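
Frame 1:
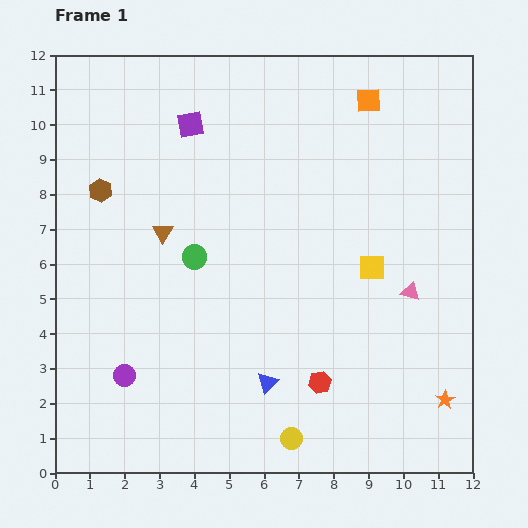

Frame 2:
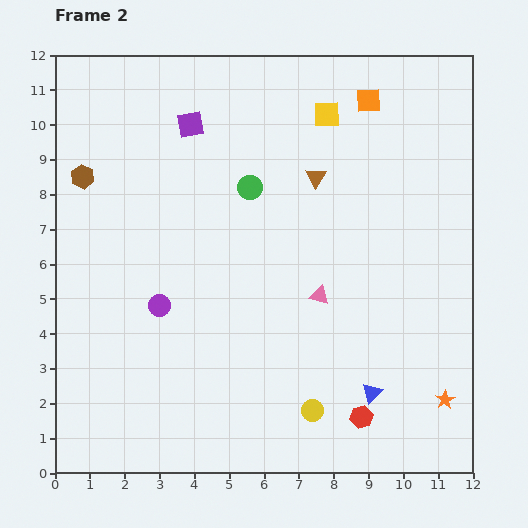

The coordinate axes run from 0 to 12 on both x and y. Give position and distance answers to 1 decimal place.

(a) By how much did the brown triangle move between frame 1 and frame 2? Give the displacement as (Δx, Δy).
(4.4, 1.6)

The brown triangle was at (3.1, 6.9) in frame 1 and (7.5, 8.5) in frame 2.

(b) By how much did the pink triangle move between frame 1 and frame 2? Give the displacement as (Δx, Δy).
(-2.6, -0.1)

The pink triangle was at (10.2, 5.2) in frame 1 and (7.6, 5.1) in frame 2.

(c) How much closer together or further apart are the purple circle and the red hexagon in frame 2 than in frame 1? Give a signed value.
+1.0

Distance in frame 1: 5.6. Distance in frame 2: 6.6.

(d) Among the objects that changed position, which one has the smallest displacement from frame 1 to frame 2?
the brown hexagon

(moved 0.6)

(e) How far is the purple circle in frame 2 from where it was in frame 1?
2.2

The purple circle moved from (2.0, 2.8) to (3.0, 4.8), a distance of √(1.0² + 2.0²) ≈ 2.2.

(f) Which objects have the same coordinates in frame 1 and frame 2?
the orange star, the purple square, the orange square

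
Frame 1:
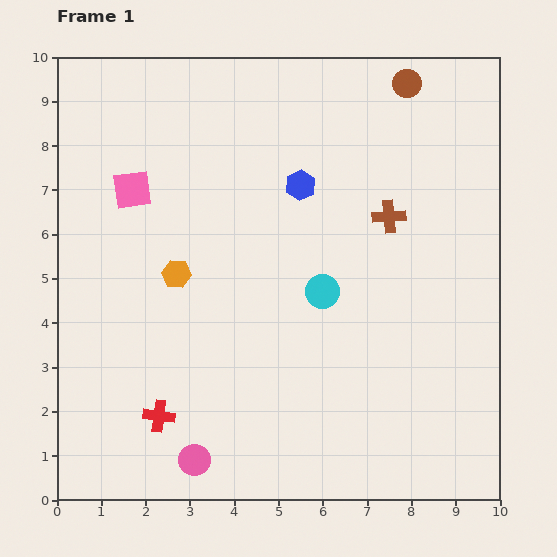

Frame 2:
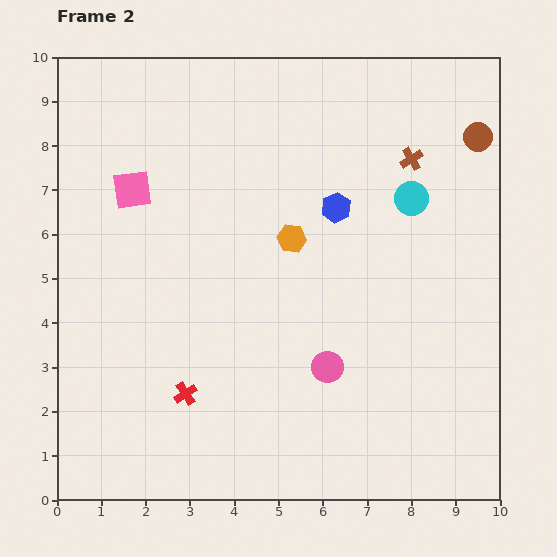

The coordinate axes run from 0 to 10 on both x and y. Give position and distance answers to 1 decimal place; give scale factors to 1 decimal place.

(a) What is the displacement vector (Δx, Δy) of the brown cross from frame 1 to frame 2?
(0.5, 1.3)

The brown cross was at (7.5, 6.4) in frame 1 and (8.0, 7.7) in frame 2.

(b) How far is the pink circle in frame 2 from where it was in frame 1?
3.7

The pink circle moved from (3.1, 0.9) to (6.1, 3.0), a distance of √(3.0² + 2.1²) ≈ 3.7.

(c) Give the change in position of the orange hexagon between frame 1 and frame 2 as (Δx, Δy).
(2.6, 0.8)

The orange hexagon was at (2.7, 5.1) in frame 1 and (5.3, 5.9) in frame 2.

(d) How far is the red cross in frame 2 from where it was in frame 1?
0.8

The red cross moved from (2.3, 1.9) to (2.9, 2.4), a distance of √(0.6² + 0.5²) ≈ 0.8.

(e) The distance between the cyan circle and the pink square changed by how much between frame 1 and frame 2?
+1.4

Distance in frame 1: 4.9. Distance in frame 2: 6.3.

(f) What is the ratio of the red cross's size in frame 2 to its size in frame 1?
0.7×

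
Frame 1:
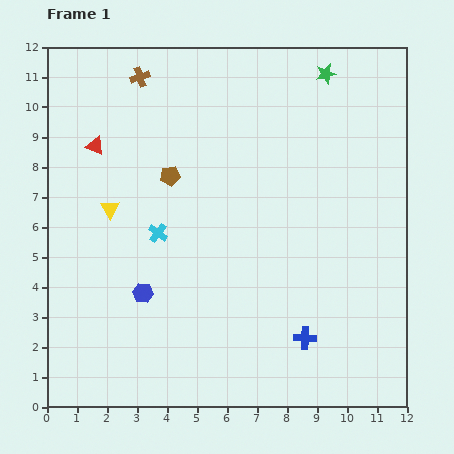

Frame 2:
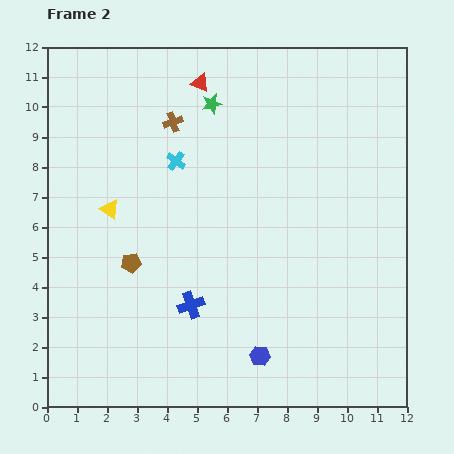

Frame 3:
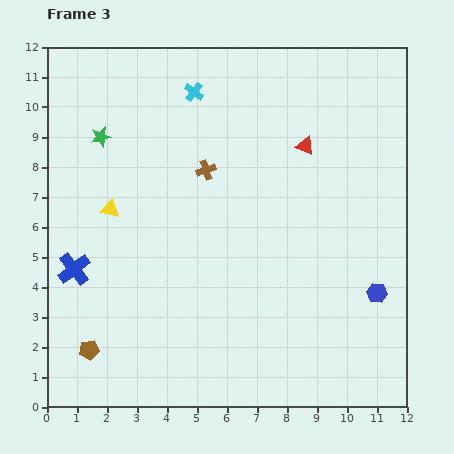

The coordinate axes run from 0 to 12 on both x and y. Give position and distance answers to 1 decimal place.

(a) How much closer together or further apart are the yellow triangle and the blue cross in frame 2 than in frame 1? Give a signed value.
-3.6

Distance in frame 1: 7.8. Distance in frame 2: 4.2.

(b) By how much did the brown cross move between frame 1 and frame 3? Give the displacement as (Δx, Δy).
(2.2, -3.1)

The brown cross was at (3.1, 11.0) in frame 1 and (5.3, 7.9) in frame 3.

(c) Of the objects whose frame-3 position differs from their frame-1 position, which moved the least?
the brown cross

(moved 3.8)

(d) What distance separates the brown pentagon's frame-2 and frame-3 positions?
3.2

The brown pentagon moved from (2.8, 4.8) to (1.4, 1.9), a distance of √(1.4² + 2.9²) ≈ 3.2.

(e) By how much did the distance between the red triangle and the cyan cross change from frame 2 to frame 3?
+1.4

Distance in frame 2: 2.7. Distance in frame 3: 4.1.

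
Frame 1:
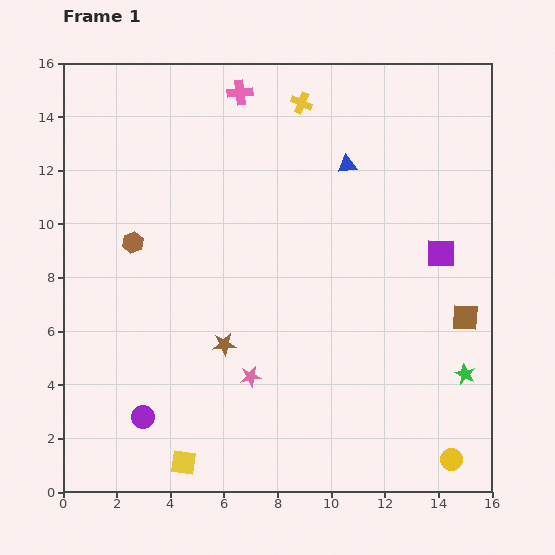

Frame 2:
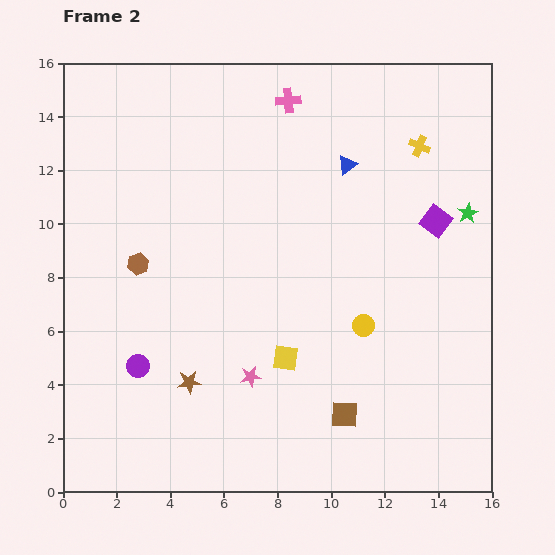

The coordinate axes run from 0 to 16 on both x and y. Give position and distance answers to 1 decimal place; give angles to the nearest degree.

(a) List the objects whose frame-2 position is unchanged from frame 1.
the pink star, the blue triangle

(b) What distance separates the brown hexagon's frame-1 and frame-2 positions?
0.8

The brown hexagon moved from (2.6, 9.3) to (2.8, 8.5), a distance of √(0.2² + 0.8²) ≈ 0.8.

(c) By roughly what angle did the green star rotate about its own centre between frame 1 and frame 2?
18° clockwise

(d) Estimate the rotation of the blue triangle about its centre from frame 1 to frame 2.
29° counter-clockwise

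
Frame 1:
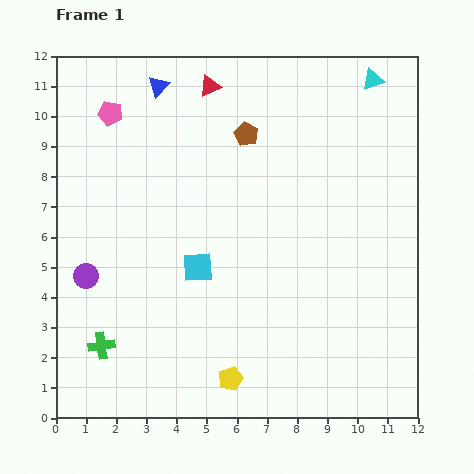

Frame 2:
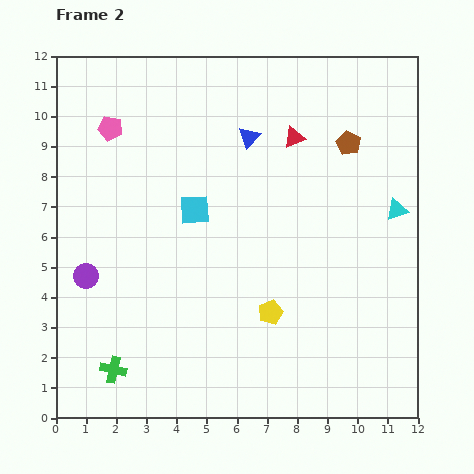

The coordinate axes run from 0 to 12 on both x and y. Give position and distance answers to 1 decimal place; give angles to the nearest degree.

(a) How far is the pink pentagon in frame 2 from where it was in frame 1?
0.5

The pink pentagon moved from (1.8, 10.1) to (1.8, 9.6), a distance of √(0.0² + 0.5²) ≈ 0.5.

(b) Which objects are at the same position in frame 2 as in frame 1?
the purple circle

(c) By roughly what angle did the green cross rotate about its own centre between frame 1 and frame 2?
22° clockwise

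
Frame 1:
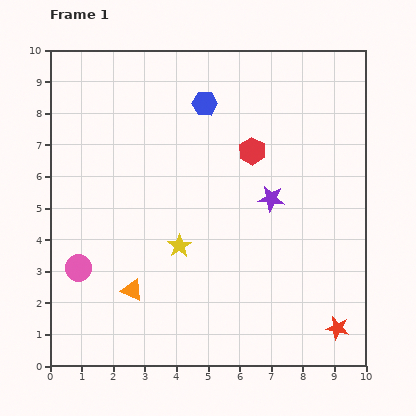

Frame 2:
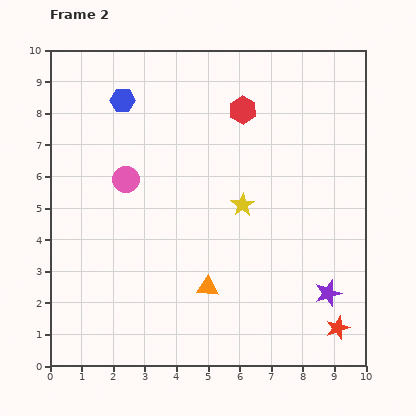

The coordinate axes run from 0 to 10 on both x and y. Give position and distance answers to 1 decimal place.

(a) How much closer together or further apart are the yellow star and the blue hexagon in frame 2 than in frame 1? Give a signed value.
+0.4

Distance in frame 1: 4.6. Distance in frame 2: 5.0.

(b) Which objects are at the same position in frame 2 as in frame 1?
the red star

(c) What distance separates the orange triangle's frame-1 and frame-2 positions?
2.4

The orange triangle moved from (2.6, 2.4) to (5.0, 2.5), a distance of √(2.4² + 0.1²) ≈ 2.4.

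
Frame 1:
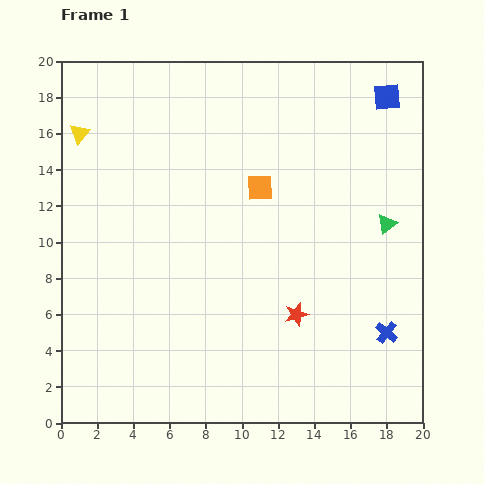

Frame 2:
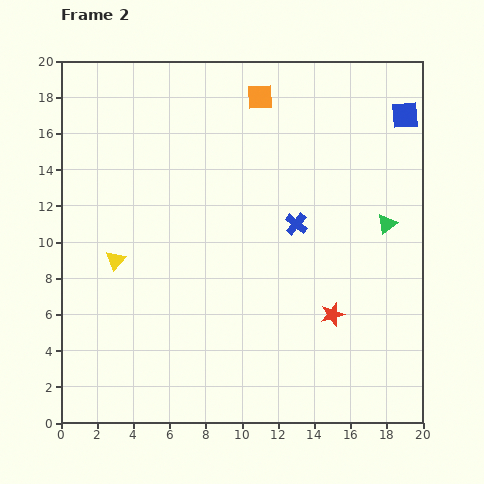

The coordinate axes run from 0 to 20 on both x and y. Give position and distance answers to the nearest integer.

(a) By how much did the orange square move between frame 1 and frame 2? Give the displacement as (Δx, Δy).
(0, 5)

The orange square was at (11, 13) in frame 1 and (11, 18) in frame 2.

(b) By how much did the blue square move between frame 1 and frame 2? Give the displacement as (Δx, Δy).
(1, -1)

The blue square was at (18, 18) in frame 1 and (19, 17) in frame 2.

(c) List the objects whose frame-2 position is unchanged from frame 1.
the green triangle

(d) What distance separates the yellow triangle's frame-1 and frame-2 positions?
7

The yellow triangle moved from (1, 16) to (3, 9), a distance of √(2² + 7²) ≈ 7.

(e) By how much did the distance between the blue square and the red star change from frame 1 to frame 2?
-1

Distance in frame 1: 13. Distance in frame 2: 12.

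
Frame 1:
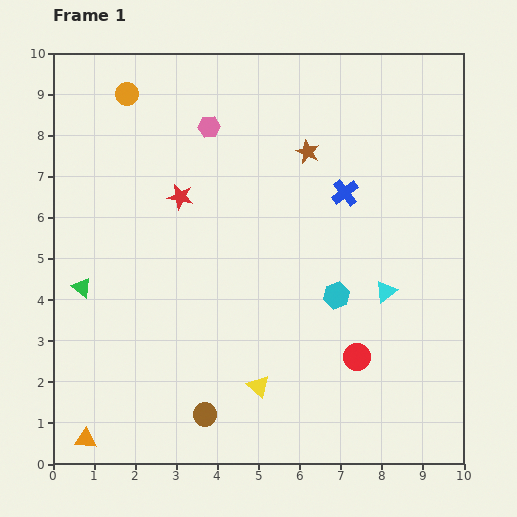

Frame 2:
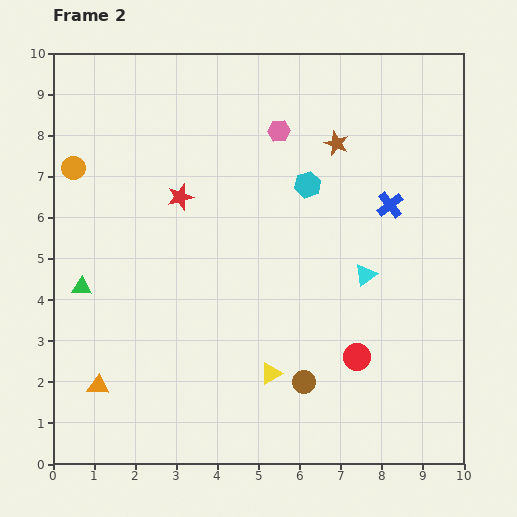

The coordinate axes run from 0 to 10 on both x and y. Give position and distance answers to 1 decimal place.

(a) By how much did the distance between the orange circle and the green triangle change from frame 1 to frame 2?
-1.9

Distance in frame 1: 4.8. Distance in frame 2: 2.9.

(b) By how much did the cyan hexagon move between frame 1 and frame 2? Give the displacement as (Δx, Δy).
(-0.7, 2.7)

The cyan hexagon was at (6.9, 4.1) in frame 1 and (6.2, 6.8) in frame 2.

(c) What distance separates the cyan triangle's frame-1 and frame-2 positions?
0.6

The cyan triangle moved from (8.1, 4.2) to (7.6, 4.6), a distance of √(0.5² + 0.4²) ≈ 0.6.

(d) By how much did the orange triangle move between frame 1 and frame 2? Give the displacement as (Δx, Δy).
(0.3, 1.3)

The orange triangle was at (0.8, 0.6) in frame 1 and (1.1, 1.9) in frame 2.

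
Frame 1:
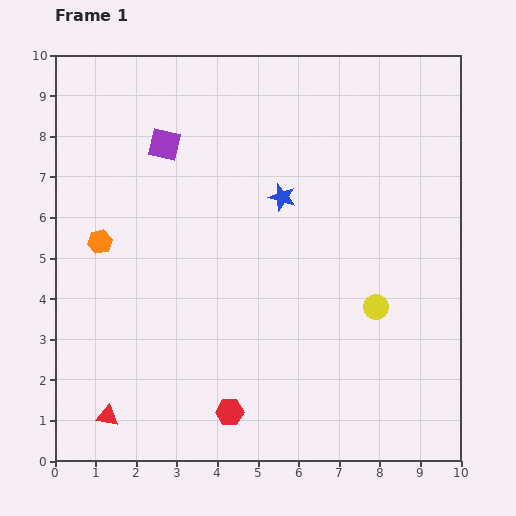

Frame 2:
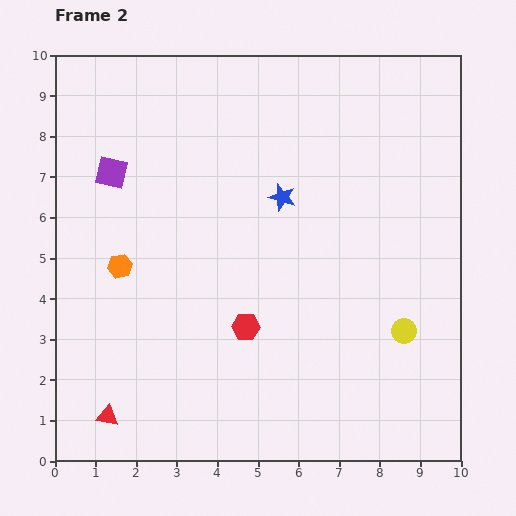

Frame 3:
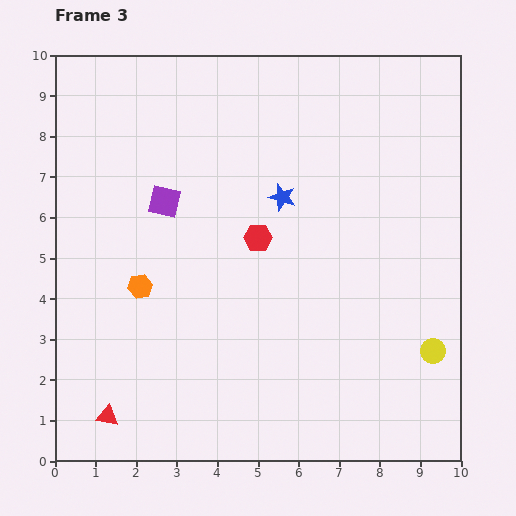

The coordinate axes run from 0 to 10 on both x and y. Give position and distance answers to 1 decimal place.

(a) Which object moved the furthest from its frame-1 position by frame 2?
the red hexagon

(moved 2.1; next 1.5)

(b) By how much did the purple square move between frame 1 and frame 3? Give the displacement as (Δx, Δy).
(0.0, -1.4)

The purple square was at (2.7, 7.8) in frame 1 and (2.7, 6.4) in frame 3.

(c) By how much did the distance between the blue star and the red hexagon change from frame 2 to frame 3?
-2.1

Distance in frame 2: 3.3. Distance in frame 3: 1.2.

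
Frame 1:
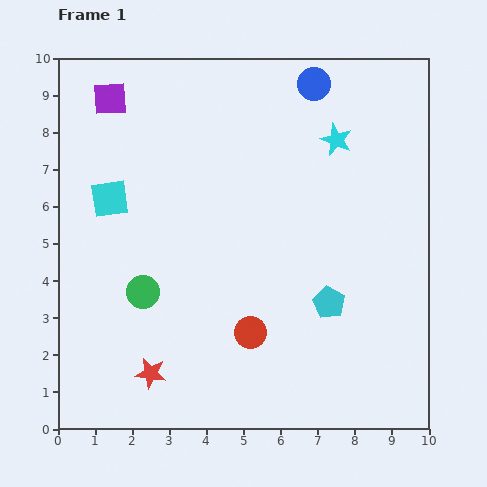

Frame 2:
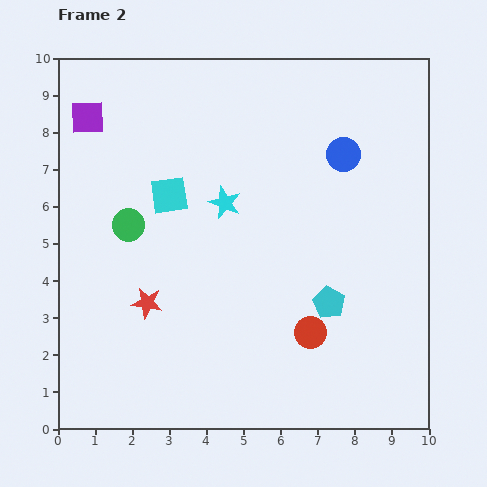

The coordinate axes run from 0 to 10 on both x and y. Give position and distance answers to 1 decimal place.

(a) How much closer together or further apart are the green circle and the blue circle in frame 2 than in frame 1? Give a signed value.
-1.1

Distance in frame 1: 7.2. Distance in frame 2: 6.1.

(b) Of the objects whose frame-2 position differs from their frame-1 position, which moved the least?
the purple square

(moved 0.8)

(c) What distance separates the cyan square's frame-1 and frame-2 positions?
1.6

The cyan square moved from (1.4, 6.2) to (3.0, 6.3), a distance of √(1.6² + 0.1²) ≈ 1.6.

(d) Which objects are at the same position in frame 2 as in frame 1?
the cyan pentagon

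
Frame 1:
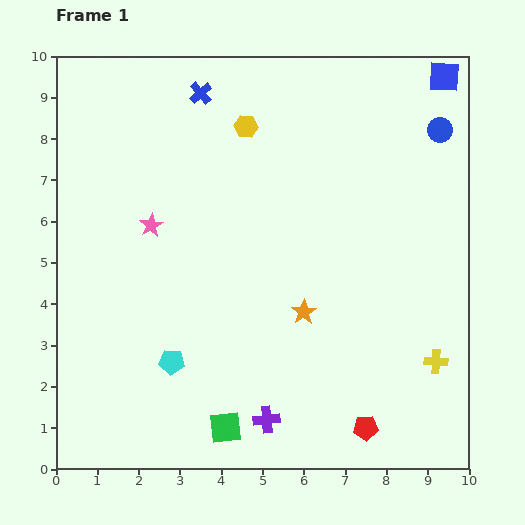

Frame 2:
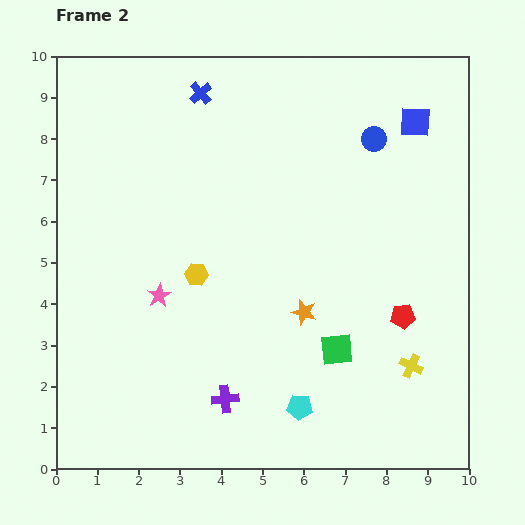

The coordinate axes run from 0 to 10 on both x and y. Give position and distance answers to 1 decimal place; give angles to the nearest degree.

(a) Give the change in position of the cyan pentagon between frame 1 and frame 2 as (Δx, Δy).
(3.1, -1.1)

The cyan pentagon was at (2.8, 2.6) in frame 1 and (5.9, 1.5) in frame 2.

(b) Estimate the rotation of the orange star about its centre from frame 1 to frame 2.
24° counter-clockwise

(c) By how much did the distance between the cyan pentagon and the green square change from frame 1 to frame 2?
-0.4

Distance in frame 1: 2.1. Distance in frame 2: 1.7.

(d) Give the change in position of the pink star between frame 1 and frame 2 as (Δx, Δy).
(0.2, -1.7)

The pink star was at (2.3, 5.9) in frame 1 and (2.5, 4.2) in frame 2.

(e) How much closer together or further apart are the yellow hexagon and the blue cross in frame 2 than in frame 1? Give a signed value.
+3.0

Distance in frame 1: 1.4. Distance in frame 2: 4.4.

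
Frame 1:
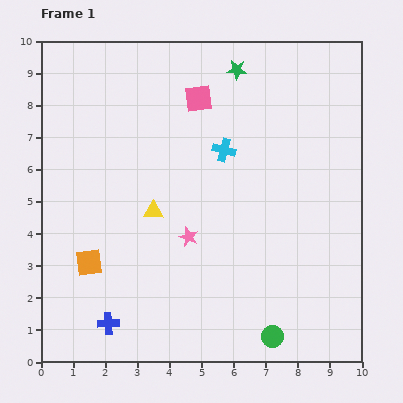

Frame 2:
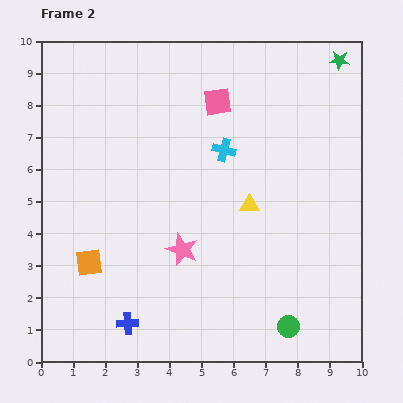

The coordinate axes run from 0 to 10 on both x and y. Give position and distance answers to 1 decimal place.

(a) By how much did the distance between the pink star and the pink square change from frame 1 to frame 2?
+0.4

Distance in frame 1: 4.3. Distance in frame 2: 4.7.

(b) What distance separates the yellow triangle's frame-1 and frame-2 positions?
3.0

The yellow triangle moved from (3.5, 4.7) to (6.5, 4.9), a distance of √(3.0² + 0.2²) ≈ 3.0.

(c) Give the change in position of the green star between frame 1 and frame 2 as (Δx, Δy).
(3.2, 0.3)

The green star was at (6.1, 9.1) in frame 1 and (9.3, 9.4) in frame 2.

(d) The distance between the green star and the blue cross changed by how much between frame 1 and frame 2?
+1.6

Distance in frame 1: 8.9. Distance in frame 2: 10.5.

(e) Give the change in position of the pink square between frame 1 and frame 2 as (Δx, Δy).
(0.6, -0.1)

The pink square was at (4.9, 8.2) in frame 1 and (5.5, 8.1) in frame 2.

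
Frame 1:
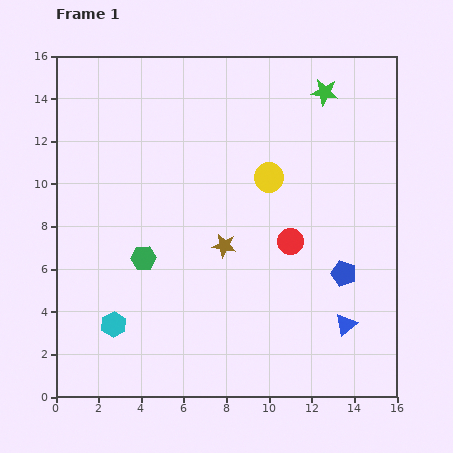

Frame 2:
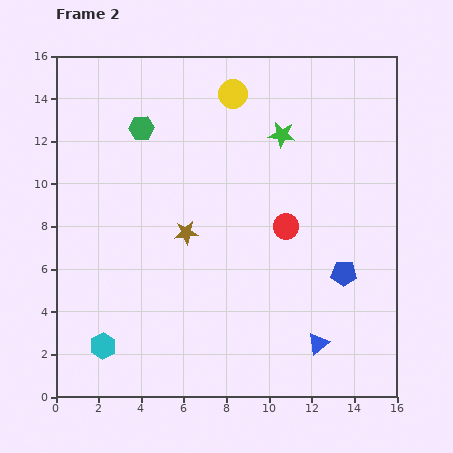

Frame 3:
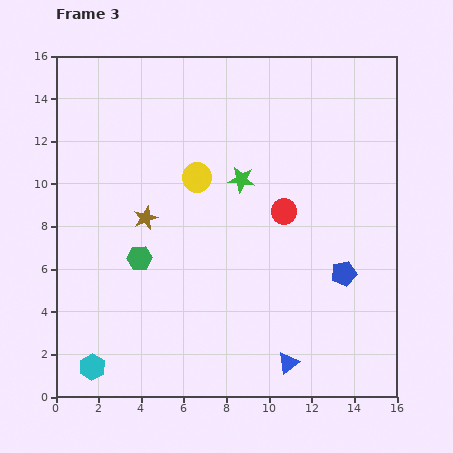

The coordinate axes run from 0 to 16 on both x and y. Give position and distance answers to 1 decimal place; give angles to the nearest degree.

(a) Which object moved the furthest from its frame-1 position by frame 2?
the green hexagon

(moved 6.1; next 4.3)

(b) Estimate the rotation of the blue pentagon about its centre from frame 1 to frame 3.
30° counter-clockwise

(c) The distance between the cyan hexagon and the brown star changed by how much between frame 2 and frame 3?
+0.8

Distance in frame 2: 6.6. Distance in frame 3: 7.4.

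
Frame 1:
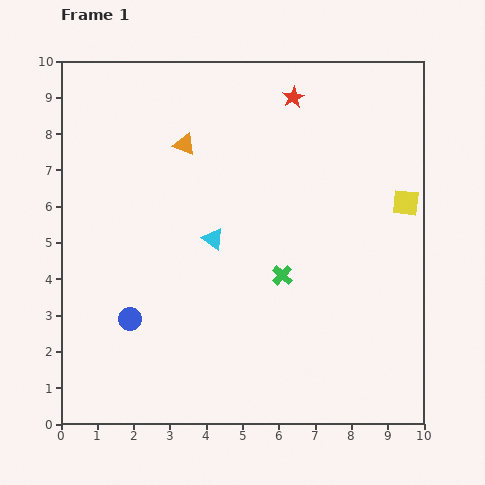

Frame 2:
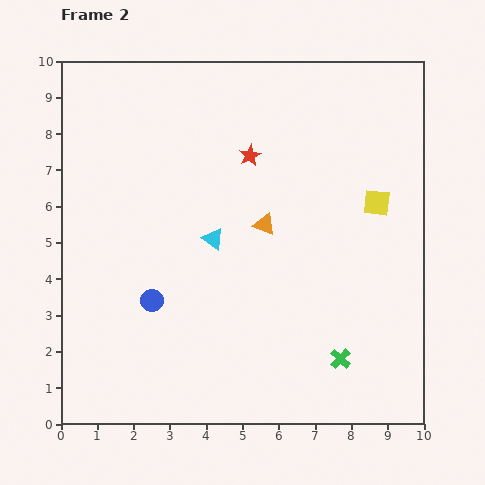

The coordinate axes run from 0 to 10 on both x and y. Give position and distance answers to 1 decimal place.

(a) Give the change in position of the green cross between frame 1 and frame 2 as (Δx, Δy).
(1.6, -2.3)

The green cross was at (6.1, 4.1) in frame 1 and (7.7, 1.8) in frame 2.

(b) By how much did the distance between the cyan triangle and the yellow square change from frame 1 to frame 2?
-0.8

Distance in frame 1: 5.4. Distance in frame 2: 4.6.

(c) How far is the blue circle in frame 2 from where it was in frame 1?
0.8

The blue circle moved from (1.9, 2.9) to (2.5, 3.4), a distance of √(0.6² + 0.5²) ≈ 0.8.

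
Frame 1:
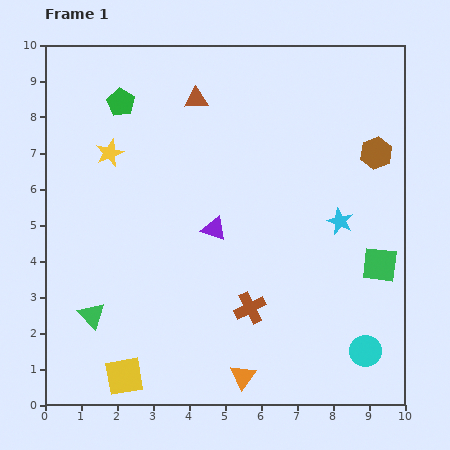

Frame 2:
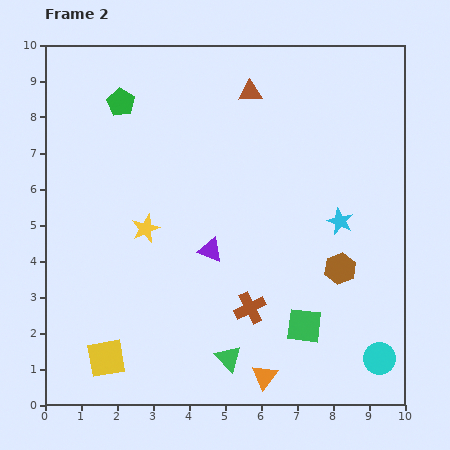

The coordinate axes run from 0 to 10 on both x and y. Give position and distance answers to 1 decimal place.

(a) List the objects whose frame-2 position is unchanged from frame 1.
the brown cross, the cyan star, the green pentagon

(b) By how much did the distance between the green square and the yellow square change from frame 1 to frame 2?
-2.1

Distance in frame 1: 7.7. Distance in frame 2: 5.6.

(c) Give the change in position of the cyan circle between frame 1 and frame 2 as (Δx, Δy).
(0.4, -0.2)

The cyan circle was at (8.9, 1.5) in frame 1 and (9.3, 1.3) in frame 2.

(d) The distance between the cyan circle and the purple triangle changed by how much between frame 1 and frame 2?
+0.2

Distance in frame 1: 5.4. Distance in frame 2: 5.6.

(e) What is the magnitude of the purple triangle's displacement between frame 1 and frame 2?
0.6

The purple triangle moved from (4.7, 4.9) to (4.6, 4.3), a distance of √(0.1² + 0.6²) ≈ 0.6.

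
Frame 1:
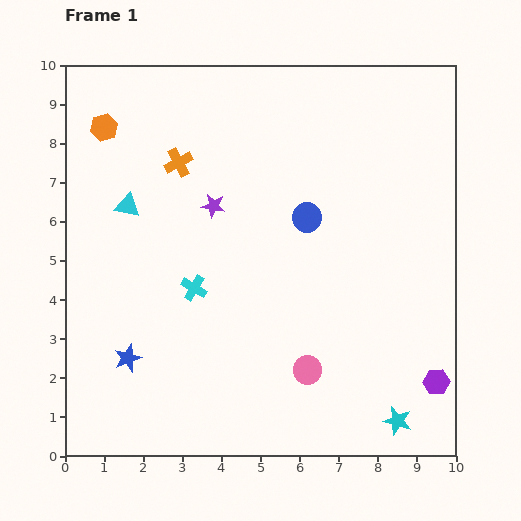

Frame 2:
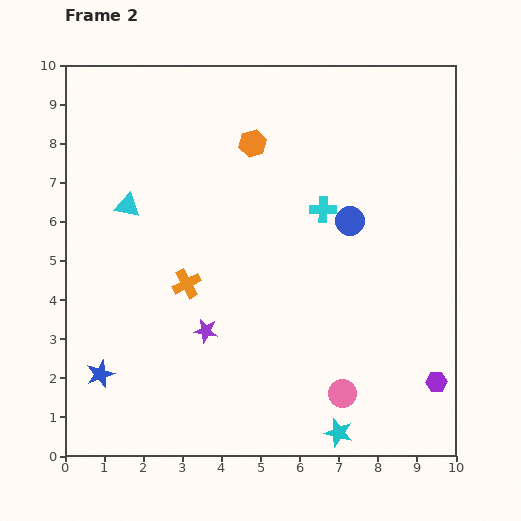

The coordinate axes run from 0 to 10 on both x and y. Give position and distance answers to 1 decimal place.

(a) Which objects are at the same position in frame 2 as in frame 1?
the cyan triangle, the purple hexagon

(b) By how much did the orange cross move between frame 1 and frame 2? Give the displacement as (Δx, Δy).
(0.2, -3.1)

The orange cross was at (2.9, 7.5) in frame 1 and (3.1, 4.4) in frame 2.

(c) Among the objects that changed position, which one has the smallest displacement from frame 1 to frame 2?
the blue star

(moved 0.8)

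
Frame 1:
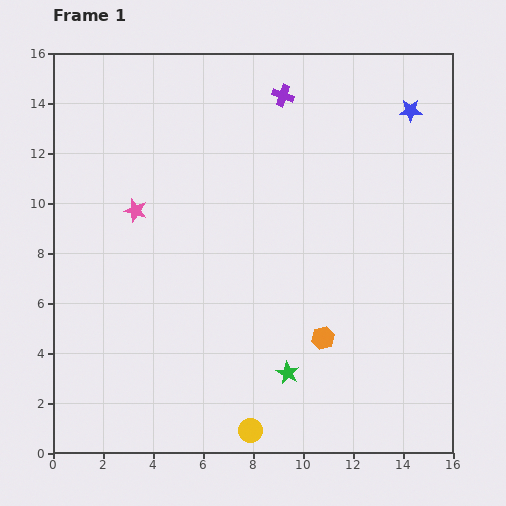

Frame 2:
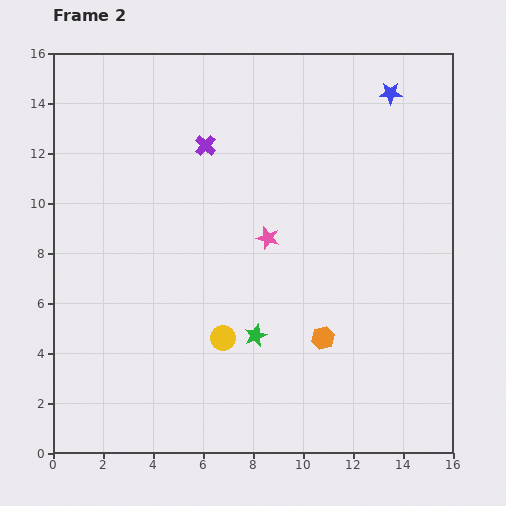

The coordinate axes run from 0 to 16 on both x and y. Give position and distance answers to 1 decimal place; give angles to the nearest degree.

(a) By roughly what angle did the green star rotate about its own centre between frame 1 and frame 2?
22° clockwise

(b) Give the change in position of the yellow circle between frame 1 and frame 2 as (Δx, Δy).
(-1.1, 3.7)

The yellow circle was at (7.9, 0.9) in frame 1 and (6.8, 4.6) in frame 2.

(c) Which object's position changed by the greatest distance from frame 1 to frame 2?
the pink star

(moved 5.4; next 3.9)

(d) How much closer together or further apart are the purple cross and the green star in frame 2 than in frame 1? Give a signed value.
-3.2

Distance in frame 1: 11.1. Distance in frame 2: 7.9.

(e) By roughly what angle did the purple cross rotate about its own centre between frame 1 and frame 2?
23° clockwise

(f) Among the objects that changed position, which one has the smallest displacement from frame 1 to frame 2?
the blue star

(moved 1.1)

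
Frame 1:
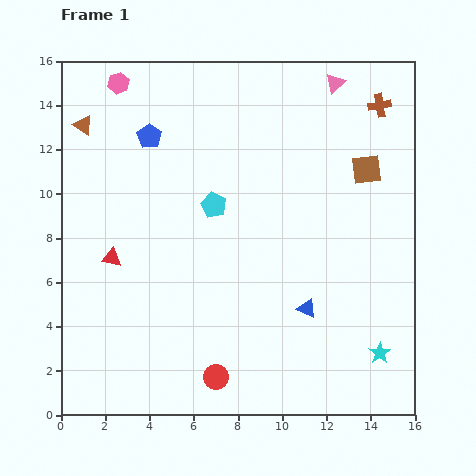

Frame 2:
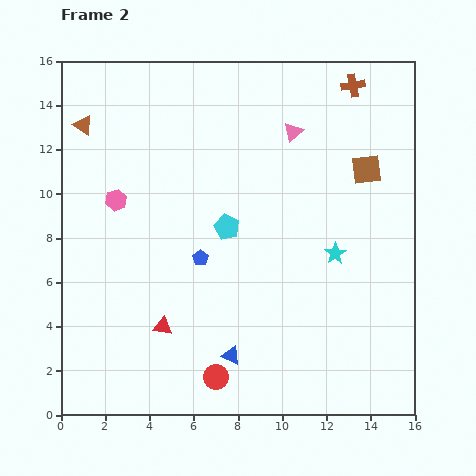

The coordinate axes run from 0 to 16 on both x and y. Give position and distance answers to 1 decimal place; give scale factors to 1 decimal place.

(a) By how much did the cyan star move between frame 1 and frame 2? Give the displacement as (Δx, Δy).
(-2.0, 4.5)

The cyan star was at (14.4, 2.8) in frame 1 and (12.4, 7.3) in frame 2.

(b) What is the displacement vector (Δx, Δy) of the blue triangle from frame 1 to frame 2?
(-3.4, -2.1)

The blue triangle was at (11.1, 4.8) in frame 1 and (7.7, 2.7) in frame 2.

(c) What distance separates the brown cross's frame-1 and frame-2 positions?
1.5

The brown cross moved from (14.4, 14.0) to (13.2, 14.9), a distance of √(1.2² + 0.9²) ≈ 1.5.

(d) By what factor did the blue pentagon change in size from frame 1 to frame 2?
0.6×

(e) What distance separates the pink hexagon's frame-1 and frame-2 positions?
5.3

The pink hexagon moved from (2.6, 15.0) to (2.5, 9.7), a distance of √(0.1² + 5.3²) ≈ 5.3.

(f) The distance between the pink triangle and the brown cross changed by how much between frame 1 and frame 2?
+1.2

Distance in frame 1: 2.2. Distance in frame 2: 3.4.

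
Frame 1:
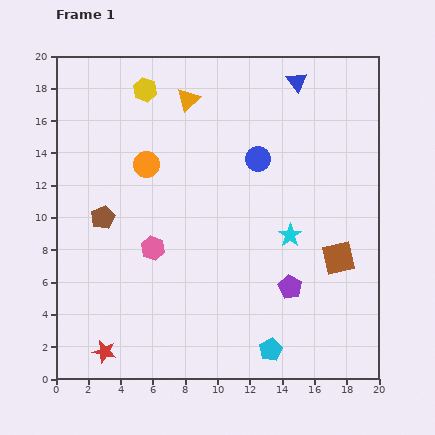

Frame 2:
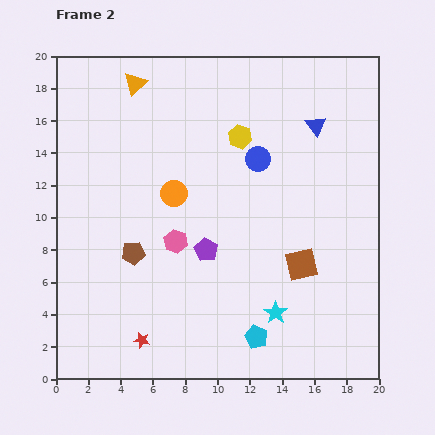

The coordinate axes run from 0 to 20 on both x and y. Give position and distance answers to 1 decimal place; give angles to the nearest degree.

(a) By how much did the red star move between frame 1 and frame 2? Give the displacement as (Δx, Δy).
(2.3, 0.7)

The red star was at (3.0, 1.7) in frame 1 and (5.3, 2.4) in frame 2.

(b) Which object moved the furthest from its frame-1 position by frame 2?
the yellow hexagon

(moved 6.6; next 5.7)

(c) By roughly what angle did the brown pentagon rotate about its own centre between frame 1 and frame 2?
19° clockwise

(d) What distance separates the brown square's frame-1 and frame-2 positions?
2.3

The brown square moved from (17.5, 7.5) to (15.2, 7.1), a distance of √(2.3² + 0.4²) ≈ 2.3.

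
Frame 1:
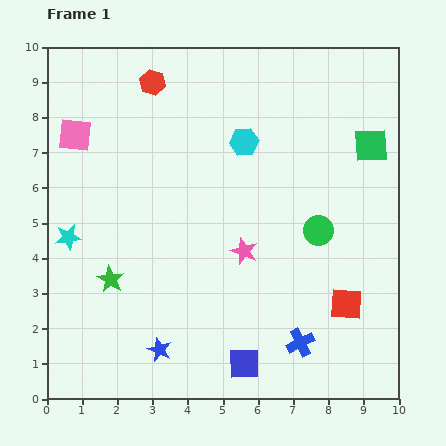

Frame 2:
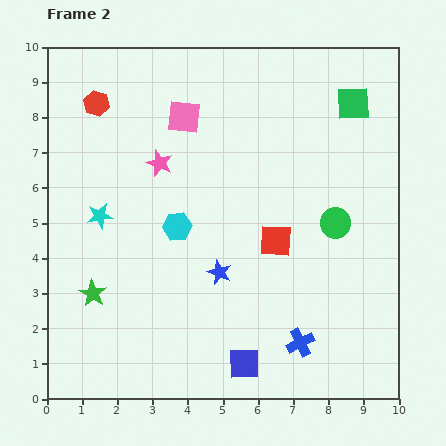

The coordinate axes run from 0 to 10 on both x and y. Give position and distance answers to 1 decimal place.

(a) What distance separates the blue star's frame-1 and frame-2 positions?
2.8

The blue star moved from (3.2, 1.4) to (4.9, 3.6), a distance of √(1.7² + 2.2²) ≈ 2.8.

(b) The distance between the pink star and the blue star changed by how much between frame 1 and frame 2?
-0.2

Distance in frame 1: 3.7. Distance in frame 2: 3.5.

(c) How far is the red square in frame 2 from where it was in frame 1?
2.7

The red square moved from (8.5, 2.7) to (6.5, 4.5), a distance of √(2.0² + 1.8²) ≈ 2.7.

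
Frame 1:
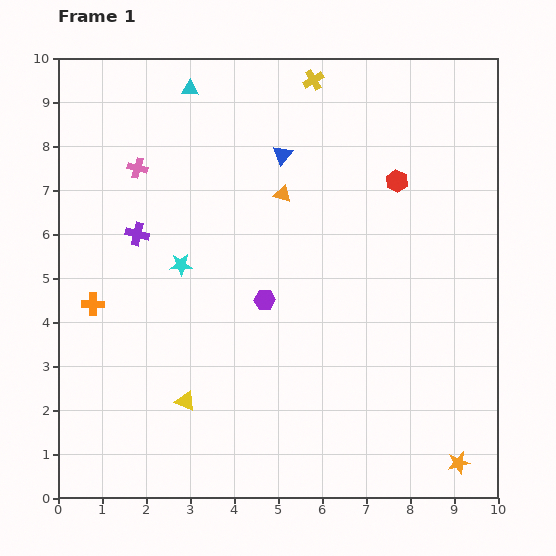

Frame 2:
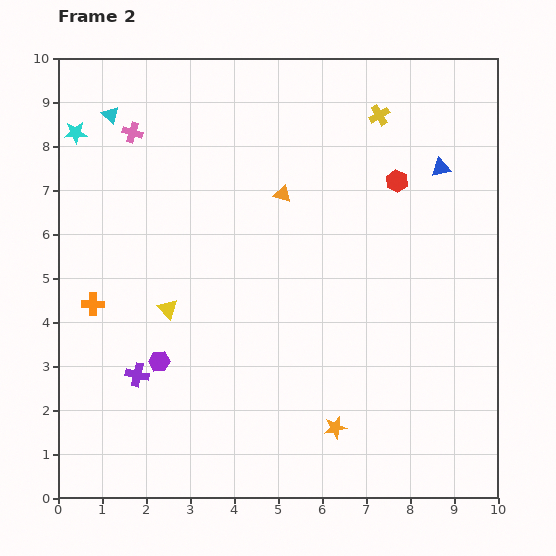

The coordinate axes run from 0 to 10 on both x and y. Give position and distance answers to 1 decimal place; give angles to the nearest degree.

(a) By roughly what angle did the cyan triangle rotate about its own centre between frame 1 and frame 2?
42° clockwise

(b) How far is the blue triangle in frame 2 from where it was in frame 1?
3.6

The blue triangle moved from (5.1, 7.8) to (8.7, 7.5), a distance of √(3.6² + 0.3²) ≈ 3.6.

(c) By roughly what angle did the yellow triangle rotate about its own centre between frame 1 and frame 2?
24° clockwise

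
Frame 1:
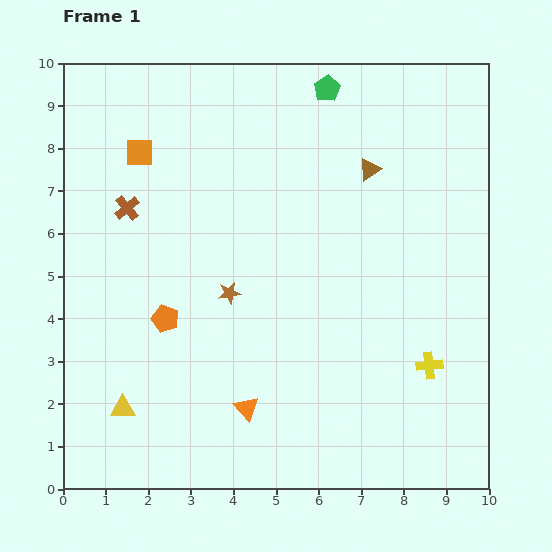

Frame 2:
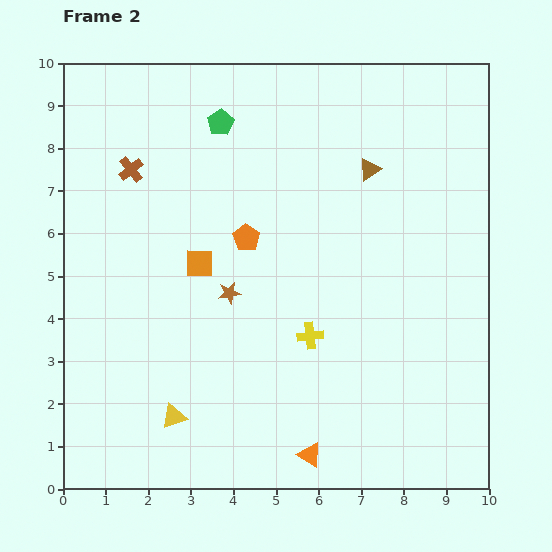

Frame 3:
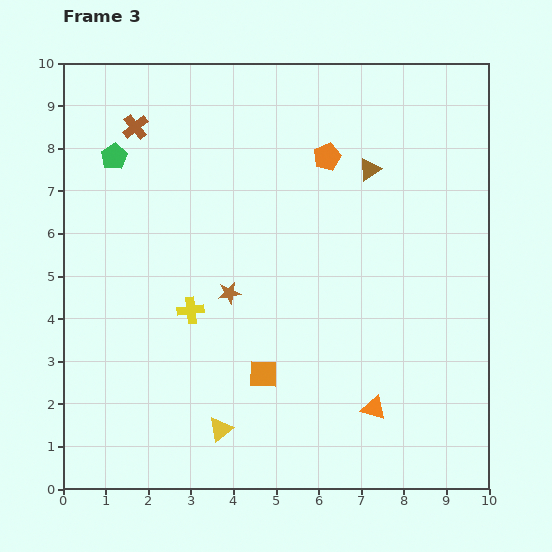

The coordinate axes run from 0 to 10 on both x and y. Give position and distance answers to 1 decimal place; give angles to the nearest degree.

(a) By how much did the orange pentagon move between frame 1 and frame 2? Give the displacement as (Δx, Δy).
(1.9, 1.9)

The orange pentagon was at (2.4, 4.0) in frame 1 and (4.3, 5.9) in frame 2.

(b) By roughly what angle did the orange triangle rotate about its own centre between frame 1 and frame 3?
31° counter-clockwise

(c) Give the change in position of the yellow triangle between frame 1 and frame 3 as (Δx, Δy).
(2.3, -0.5)

The yellow triangle was at (1.4, 1.9) in frame 1 and (3.7, 1.4) in frame 3.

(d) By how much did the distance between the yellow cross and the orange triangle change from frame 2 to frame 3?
+2.1

Distance in frame 2: 2.8. Distance in frame 3: 4.9.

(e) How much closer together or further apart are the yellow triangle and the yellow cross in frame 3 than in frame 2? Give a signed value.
-0.8

Distance in frame 2: 3.7. Distance in frame 3: 2.9.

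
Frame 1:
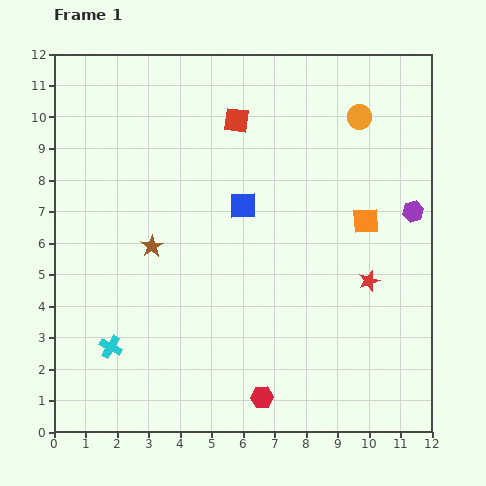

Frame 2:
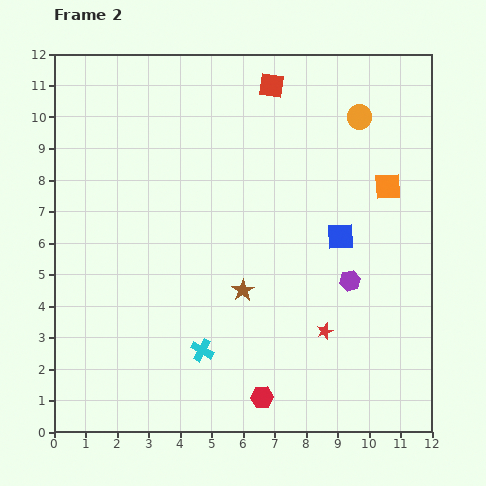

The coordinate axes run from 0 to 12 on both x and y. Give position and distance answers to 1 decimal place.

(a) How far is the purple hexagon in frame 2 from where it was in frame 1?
3.0

The purple hexagon moved from (11.4, 7.0) to (9.4, 4.8), a distance of √(2.0² + 2.2²) ≈ 3.0.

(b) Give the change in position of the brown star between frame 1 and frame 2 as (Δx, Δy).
(2.9, -1.4)

The brown star was at (3.1, 5.9) in frame 1 and (6.0, 4.5) in frame 2.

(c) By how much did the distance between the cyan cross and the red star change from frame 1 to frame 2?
-4.6

Distance in frame 1: 8.5. Distance in frame 2: 3.9.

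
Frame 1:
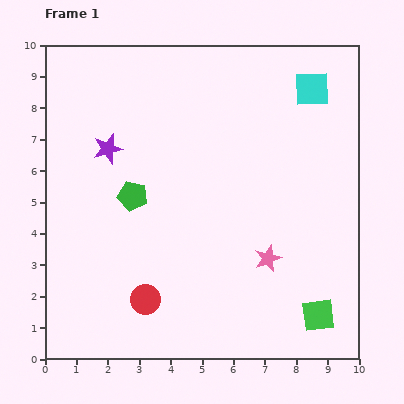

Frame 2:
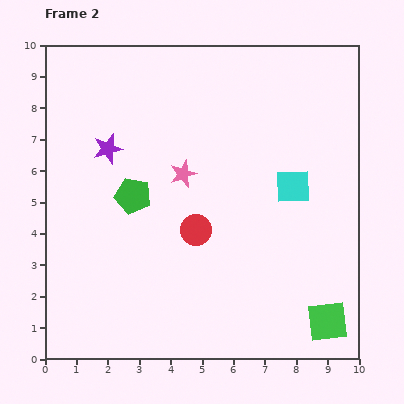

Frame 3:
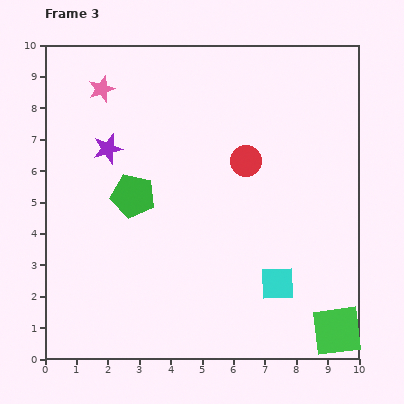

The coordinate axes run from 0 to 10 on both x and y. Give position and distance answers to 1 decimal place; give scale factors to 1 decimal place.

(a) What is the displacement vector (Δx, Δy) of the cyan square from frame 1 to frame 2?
(-0.6, -3.1)

The cyan square was at (8.5, 8.6) in frame 1 and (7.9, 5.5) in frame 2.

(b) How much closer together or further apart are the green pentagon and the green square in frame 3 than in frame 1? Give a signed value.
+0.8

Distance in frame 1: 7.0. Distance in frame 3: 7.8.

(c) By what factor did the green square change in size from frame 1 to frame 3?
1.5×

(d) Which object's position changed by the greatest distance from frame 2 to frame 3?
the pink star

(moved 3.7; next 3.1)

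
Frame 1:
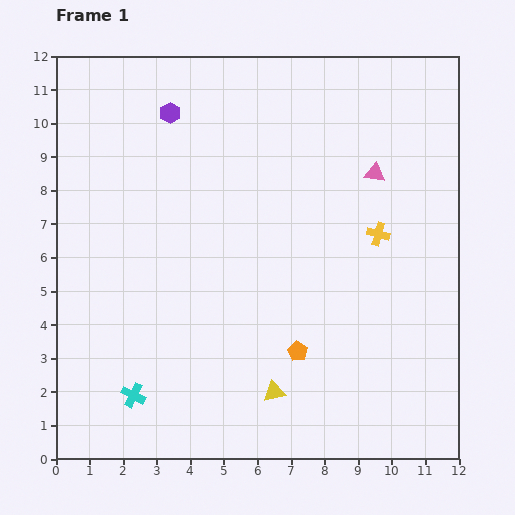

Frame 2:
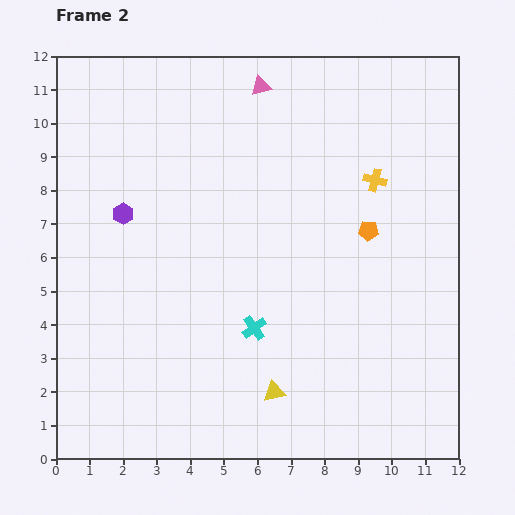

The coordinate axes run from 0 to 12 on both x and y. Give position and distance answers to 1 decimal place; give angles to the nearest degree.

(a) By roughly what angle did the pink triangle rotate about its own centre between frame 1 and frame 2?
23° counter-clockwise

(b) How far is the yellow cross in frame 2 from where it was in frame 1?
1.6

The yellow cross moved from (9.6, 6.7) to (9.5, 8.3), a distance of √(0.1² + 1.6²) ≈ 1.6.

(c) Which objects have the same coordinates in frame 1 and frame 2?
the yellow triangle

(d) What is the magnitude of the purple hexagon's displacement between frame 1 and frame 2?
3.3

The purple hexagon moved from (3.4, 10.3) to (2.0, 7.3), a distance of √(1.4² + 3.0²) ≈ 3.3.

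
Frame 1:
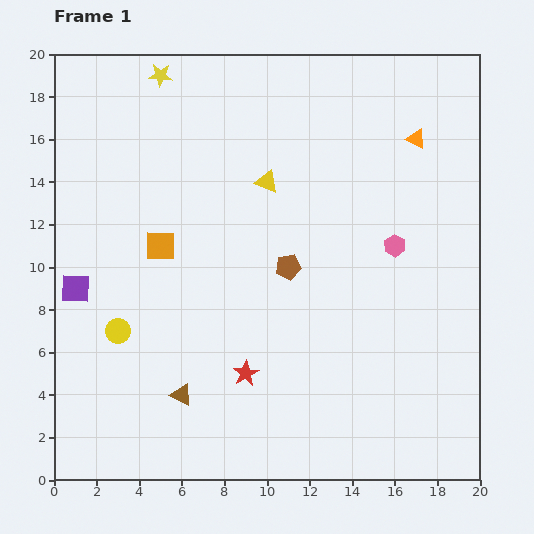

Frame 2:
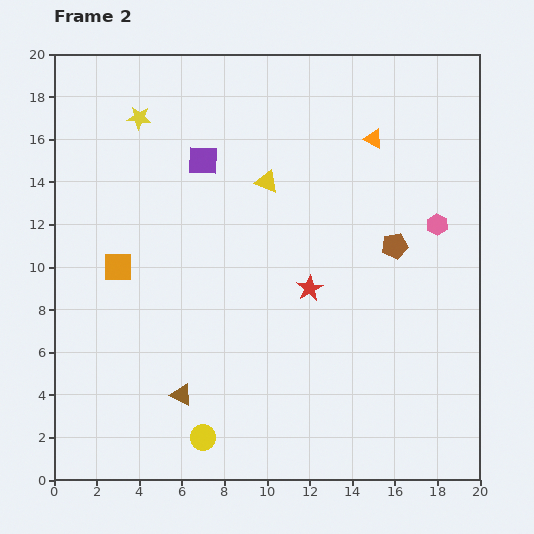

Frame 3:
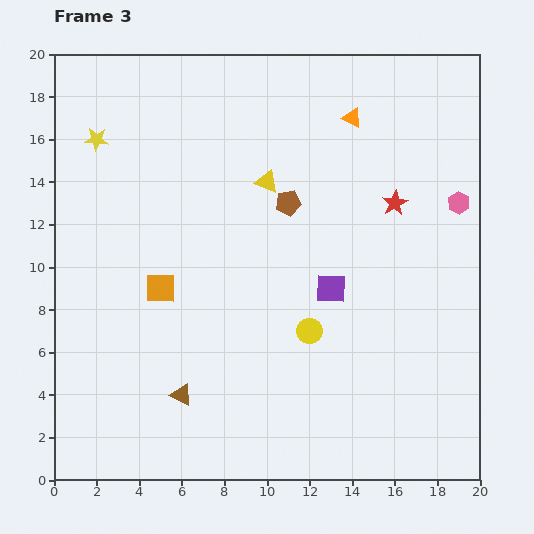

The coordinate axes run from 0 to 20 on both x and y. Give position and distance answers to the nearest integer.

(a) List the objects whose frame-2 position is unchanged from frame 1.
the yellow triangle, the brown triangle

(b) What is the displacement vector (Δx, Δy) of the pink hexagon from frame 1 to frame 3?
(3, 2)

The pink hexagon was at (16, 11) in frame 1 and (19, 13) in frame 3.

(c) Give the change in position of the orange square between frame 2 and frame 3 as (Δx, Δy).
(2, -1)

The orange square was at (3, 10) in frame 2 and (5, 9) in frame 3.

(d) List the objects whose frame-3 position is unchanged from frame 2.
the yellow triangle, the brown triangle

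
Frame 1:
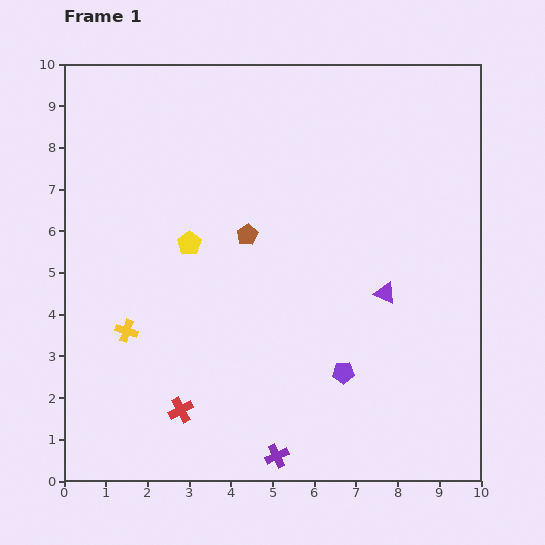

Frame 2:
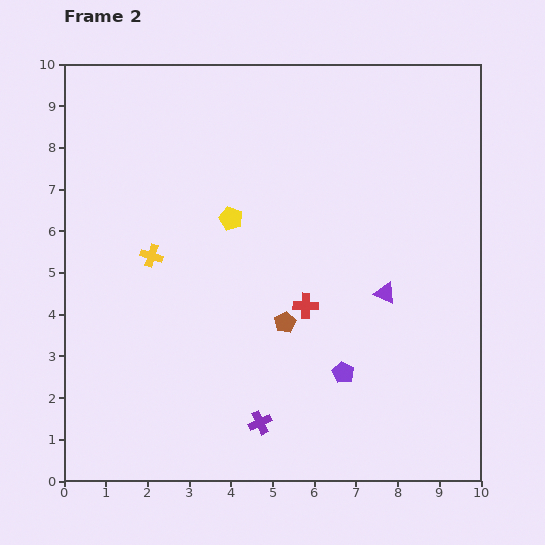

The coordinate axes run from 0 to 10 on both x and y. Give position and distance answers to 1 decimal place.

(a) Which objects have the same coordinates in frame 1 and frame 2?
the purple triangle, the purple pentagon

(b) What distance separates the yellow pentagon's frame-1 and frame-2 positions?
1.2

The yellow pentagon moved from (3.0, 5.7) to (4.0, 6.3), a distance of √(1.0² + 0.6²) ≈ 1.2.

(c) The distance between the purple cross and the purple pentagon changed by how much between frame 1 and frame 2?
-0.3

Distance in frame 1: 2.6. Distance in frame 2: 2.3.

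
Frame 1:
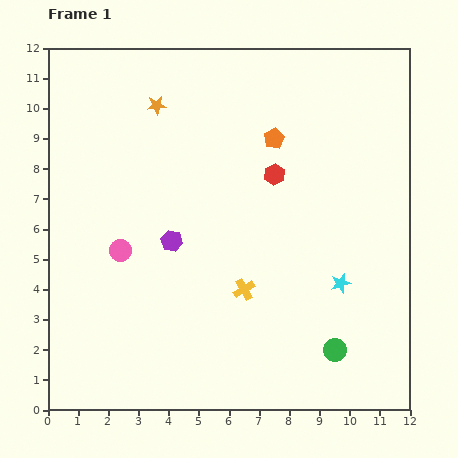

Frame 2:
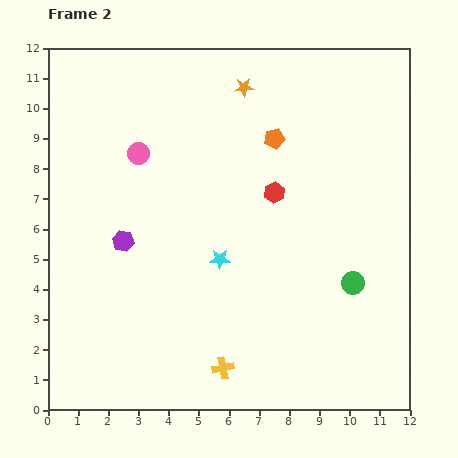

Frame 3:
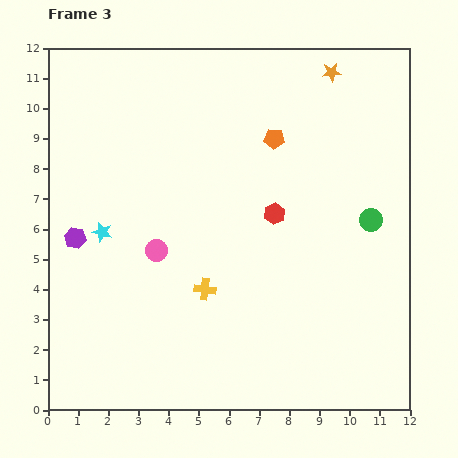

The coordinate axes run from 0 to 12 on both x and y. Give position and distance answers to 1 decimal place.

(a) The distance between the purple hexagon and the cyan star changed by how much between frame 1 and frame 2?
-2.5

Distance in frame 1: 5.8. Distance in frame 2: 3.3.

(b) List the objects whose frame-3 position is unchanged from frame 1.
the orange pentagon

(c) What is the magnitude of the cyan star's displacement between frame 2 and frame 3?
4.0

The cyan star moved from (5.7, 5.0) to (1.8, 5.9), a distance of √(3.9² + 0.9²) ≈ 4.0.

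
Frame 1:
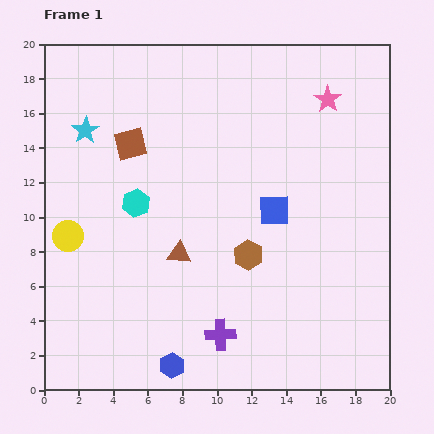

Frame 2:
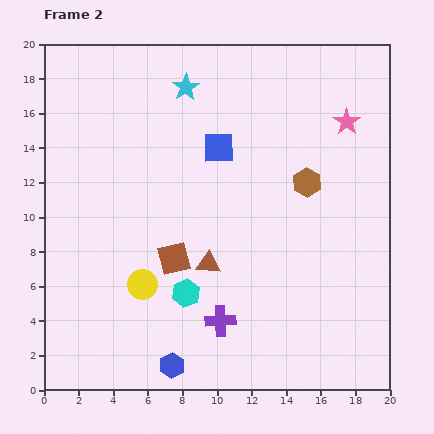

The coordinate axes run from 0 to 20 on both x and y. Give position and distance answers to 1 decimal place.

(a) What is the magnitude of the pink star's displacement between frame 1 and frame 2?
1.7

The pink star moved from (16.4, 16.8) to (17.5, 15.5), a distance of √(1.1² + 1.3²) ≈ 1.7.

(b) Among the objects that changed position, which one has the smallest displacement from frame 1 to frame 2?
the purple cross

(moved 0.8)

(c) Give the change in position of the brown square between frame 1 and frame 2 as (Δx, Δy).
(2.5, -6.6)

The brown square was at (5.0, 14.2) in frame 1 and (7.5, 7.6) in frame 2.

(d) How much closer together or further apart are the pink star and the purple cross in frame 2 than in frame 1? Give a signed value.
-1.3

Distance in frame 1: 14.9. Distance in frame 2: 13.6.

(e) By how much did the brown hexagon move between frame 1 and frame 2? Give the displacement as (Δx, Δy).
(3.4, 4.2)

The brown hexagon was at (11.8, 7.8) in frame 1 and (15.2, 12.0) in frame 2.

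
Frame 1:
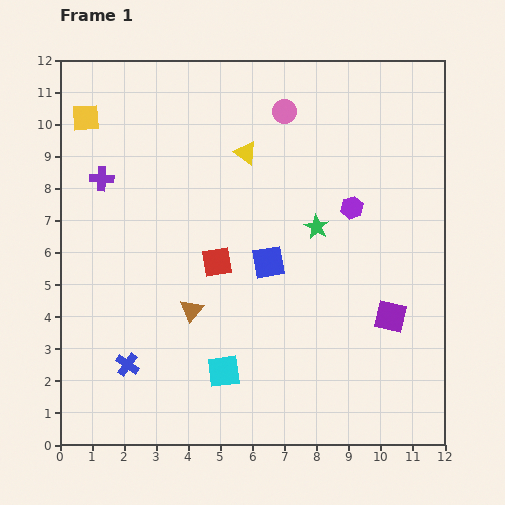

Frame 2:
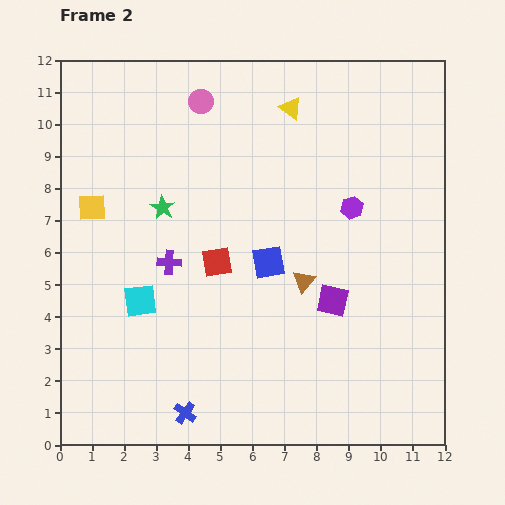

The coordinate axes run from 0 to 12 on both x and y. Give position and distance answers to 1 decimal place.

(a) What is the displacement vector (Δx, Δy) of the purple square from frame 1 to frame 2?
(-1.8, 0.5)

The purple square was at (10.3, 4.0) in frame 1 and (8.5, 4.5) in frame 2.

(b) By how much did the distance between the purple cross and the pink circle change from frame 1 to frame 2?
-1.0

Distance in frame 1: 6.1. Distance in frame 2: 5.1.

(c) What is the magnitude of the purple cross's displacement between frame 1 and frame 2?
3.3

The purple cross moved from (1.3, 8.3) to (3.4, 5.7), a distance of √(2.1² + 2.6²) ≈ 3.3.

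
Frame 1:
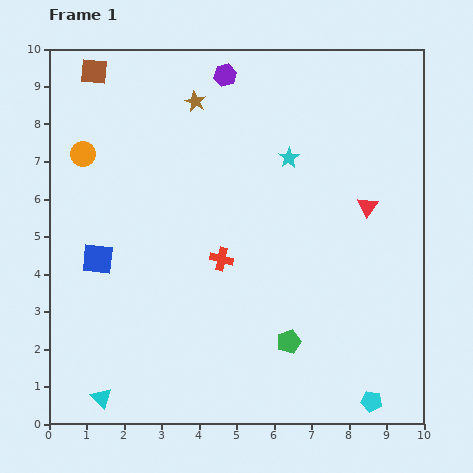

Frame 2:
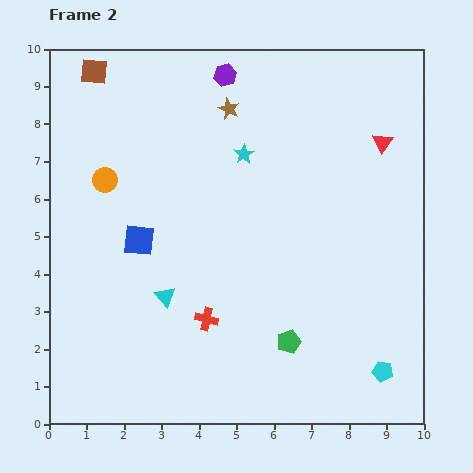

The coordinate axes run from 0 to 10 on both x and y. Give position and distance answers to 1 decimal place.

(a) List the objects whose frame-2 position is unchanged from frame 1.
the green pentagon, the purple hexagon, the brown square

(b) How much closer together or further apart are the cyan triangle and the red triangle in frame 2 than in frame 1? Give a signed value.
-1.6

Distance in frame 1: 8.7. Distance in frame 2: 7.1.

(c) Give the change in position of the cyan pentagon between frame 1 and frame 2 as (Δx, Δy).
(0.3, 0.8)

The cyan pentagon was at (8.6, 0.6) in frame 1 and (8.9, 1.4) in frame 2.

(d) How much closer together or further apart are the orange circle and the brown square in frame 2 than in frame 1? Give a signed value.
+0.7

Distance in frame 1: 2.2. Distance in frame 2: 2.9.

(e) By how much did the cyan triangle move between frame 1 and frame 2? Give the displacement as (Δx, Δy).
(1.7, 2.7)

The cyan triangle was at (1.4, 0.7) in frame 1 and (3.1, 3.4) in frame 2.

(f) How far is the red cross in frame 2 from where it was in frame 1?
1.6

The red cross moved from (4.6, 4.4) to (4.2, 2.8), a distance of √(0.4² + 1.6²) ≈ 1.6.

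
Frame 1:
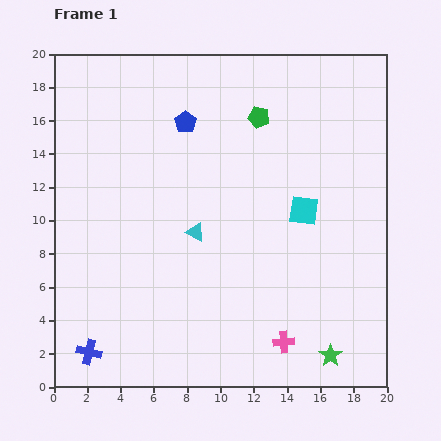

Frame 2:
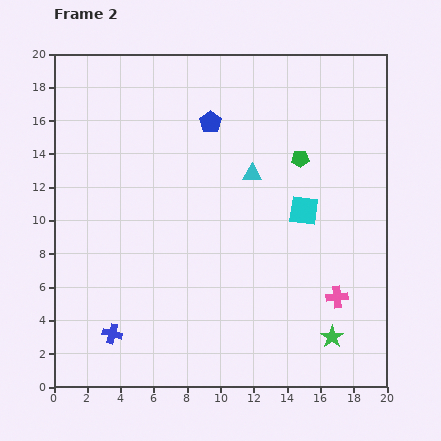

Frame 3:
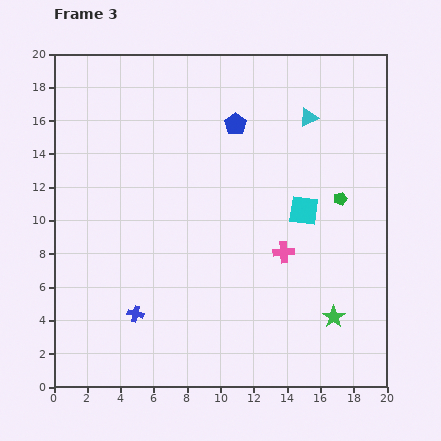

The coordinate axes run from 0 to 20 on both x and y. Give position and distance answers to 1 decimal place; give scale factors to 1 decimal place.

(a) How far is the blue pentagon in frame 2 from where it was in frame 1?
1.5

The blue pentagon moved from (7.9, 15.9) to (9.4, 15.9), a distance of √(1.5² + 0.0²) ≈ 1.5.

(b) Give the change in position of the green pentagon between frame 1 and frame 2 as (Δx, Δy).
(2.5, -2.5)

The green pentagon was at (12.3, 16.2) in frame 1 and (14.8, 13.7) in frame 2.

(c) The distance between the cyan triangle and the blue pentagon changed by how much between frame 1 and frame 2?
-2.6

Distance in frame 1: 6.6. Distance in frame 2: 4.0.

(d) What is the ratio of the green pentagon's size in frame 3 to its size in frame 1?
0.6×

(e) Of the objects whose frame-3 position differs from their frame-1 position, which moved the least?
the green star

(moved 2.3)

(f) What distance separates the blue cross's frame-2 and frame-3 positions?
1.8

The blue cross moved from (3.5, 3.2) to (4.9, 4.4), a distance of √(1.4² + 1.2²) ≈ 1.8.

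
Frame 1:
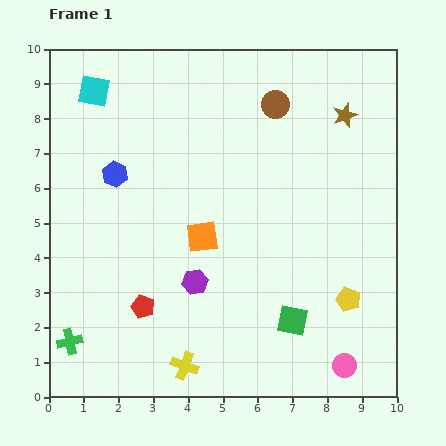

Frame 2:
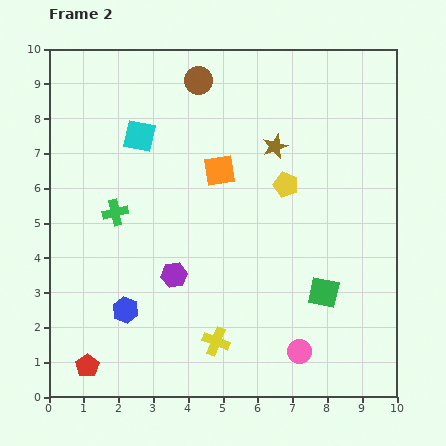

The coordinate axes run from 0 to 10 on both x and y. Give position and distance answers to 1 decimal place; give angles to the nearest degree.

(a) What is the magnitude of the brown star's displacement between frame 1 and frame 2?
2.2

The brown star moved from (8.5, 8.1) to (6.5, 7.2), a distance of √(2.0² + 0.9²) ≈ 2.2.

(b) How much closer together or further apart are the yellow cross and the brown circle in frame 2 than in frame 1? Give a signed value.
-0.4

Distance in frame 1: 7.9. Distance in frame 2: 7.5.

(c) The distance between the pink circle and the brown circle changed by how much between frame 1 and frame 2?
+0.5

Distance in frame 1: 7.8. Distance in frame 2: 8.3.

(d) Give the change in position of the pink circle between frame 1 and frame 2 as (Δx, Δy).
(-1.3, 0.4)

The pink circle was at (8.5, 0.9) in frame 1 and (7.2, 1.3) in frame 2.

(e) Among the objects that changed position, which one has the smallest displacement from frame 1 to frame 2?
the purple hexagon

(moved 0.6)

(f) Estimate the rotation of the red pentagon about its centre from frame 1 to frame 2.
18° clockwise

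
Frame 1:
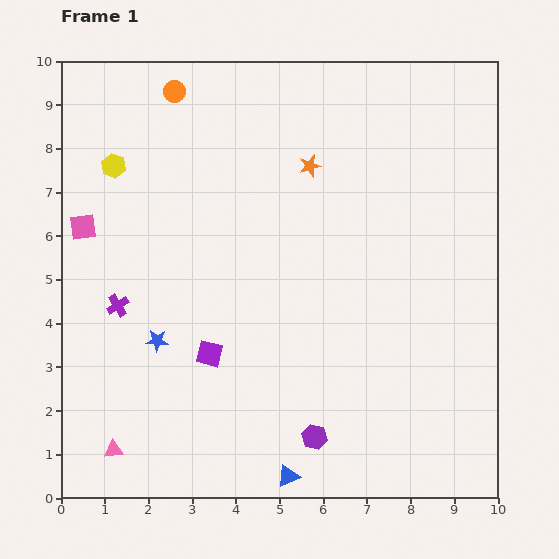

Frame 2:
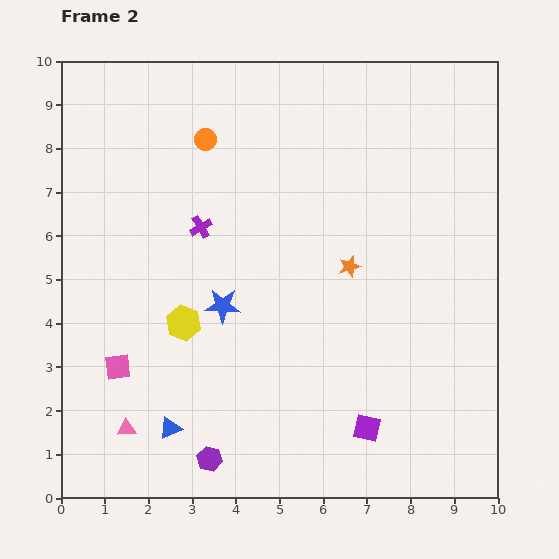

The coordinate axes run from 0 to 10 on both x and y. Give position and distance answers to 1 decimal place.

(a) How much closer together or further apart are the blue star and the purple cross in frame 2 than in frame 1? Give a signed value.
+0.7

Distance in frame 1: 1.2. Distance in frame 2: 1.9.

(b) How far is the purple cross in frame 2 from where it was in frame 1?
2.6

The purple cross moved from (1.3, 4.4) to (3.2, 6.2), a distance of √(1.9² + 1.8²) ≈ 2.6.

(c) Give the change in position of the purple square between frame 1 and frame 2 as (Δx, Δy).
(3.6, -1.7)

The purple square was at (3.4, 3.3) in frame 1 and (7.0, 1.6) in frame 2.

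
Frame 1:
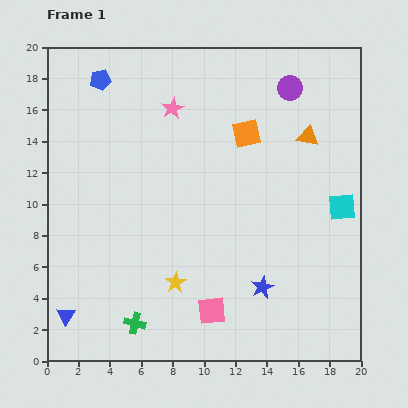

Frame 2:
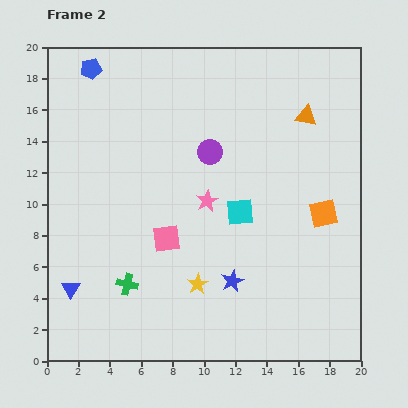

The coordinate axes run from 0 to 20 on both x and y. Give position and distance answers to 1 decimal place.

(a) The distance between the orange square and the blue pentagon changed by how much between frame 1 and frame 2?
+7.5

Distance in frame 1: 9.9. Distance in frame 2: 17.4.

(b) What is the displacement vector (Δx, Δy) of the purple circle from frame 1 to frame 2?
(-5.1, -4.1)

The purple circle was at (15.5, 17.4) in frame 1 and (10.4, 13.3) in frame 2.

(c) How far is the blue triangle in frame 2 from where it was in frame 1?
1.7

The blue triangle moved from (1.2, 2.9) to (1.5, 4.6), a distance of √(0.3² + 1.7²) ≈ 1.7.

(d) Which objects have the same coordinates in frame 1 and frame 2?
none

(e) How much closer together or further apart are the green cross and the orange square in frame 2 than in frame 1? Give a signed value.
-0.7

Distance in frame 1: 14.0. Distance in frame 2: 13.3.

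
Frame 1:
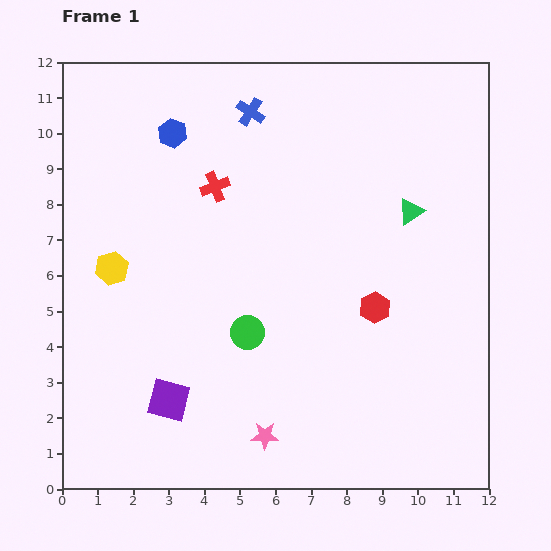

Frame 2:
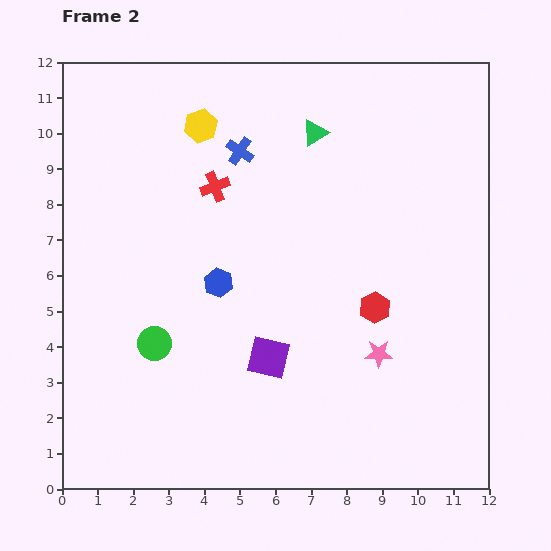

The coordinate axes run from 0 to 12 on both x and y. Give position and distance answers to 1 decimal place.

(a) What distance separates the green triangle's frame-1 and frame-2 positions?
3.5

The green triangle moved from (9.8, 7.8) to (7.1, 10.0), a distance of √(2.7² + 2.2²) ≈ 3.5.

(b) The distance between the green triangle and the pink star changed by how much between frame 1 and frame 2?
-1.0

Distance in frame 1: 7.5. Distance in frame 2: 6.5.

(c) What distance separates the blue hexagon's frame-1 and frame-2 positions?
4.4

The blue hexagon moved from (3.1, 10.0) to (4.4, 5.8), a distance of √(1.3² + 4.2²) ≈ 4.4.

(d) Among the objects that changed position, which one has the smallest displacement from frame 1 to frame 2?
the blue cross

(moved 1.1)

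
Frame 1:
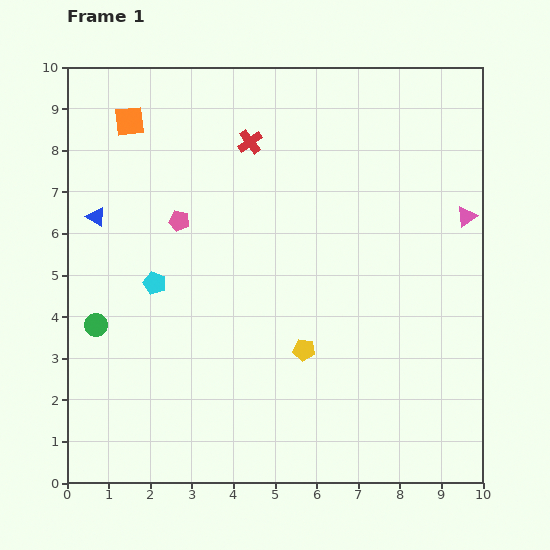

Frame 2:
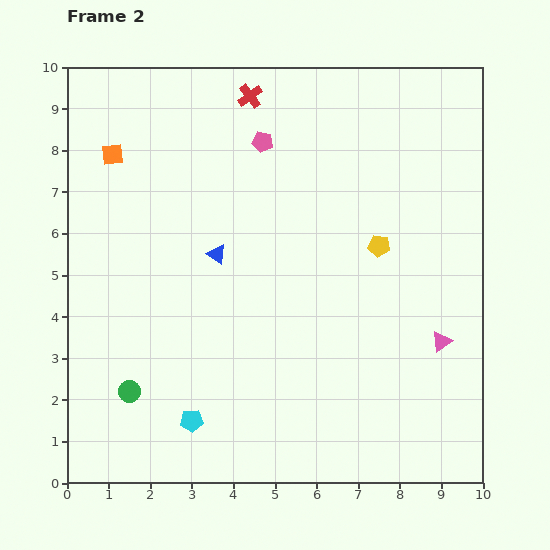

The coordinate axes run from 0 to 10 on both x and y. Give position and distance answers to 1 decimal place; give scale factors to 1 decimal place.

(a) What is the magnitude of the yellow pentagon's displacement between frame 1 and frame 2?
3.1

The yellow pentagon moved from (5.7, 3.2) to (7.5, 5.7), a distance of √(1.8² + 2.5²) ≈ 3.1.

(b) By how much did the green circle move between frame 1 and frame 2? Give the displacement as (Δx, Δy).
(0.8, -1.6)

The green circle was at (0.7, 3.8) in frame 1 and (1.5, 2.2) in frame 2.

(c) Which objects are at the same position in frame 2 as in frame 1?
none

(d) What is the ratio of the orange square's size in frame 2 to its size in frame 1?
0.7×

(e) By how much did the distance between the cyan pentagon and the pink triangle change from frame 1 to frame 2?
-1.4

Distance in frame 1: 7.7. Distance in frame 2: 6.3.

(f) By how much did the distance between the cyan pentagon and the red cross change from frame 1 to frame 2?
+3.8

Distance in frame 1: 4.1. Distance in frame 2: 7.9.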